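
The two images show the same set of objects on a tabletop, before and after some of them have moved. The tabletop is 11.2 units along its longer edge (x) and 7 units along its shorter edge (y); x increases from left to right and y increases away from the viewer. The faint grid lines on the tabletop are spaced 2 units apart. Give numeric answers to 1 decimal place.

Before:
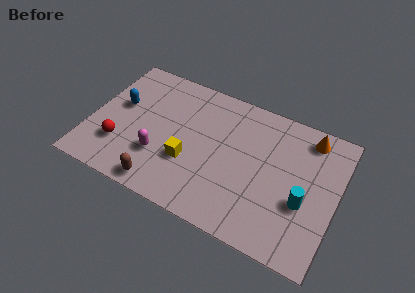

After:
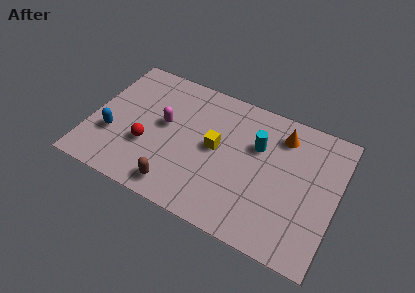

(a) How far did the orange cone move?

1.3

The orange cone moved from about (9.7, 6.0) to (8.5, 5.6), a distance of √(1.2² + 0.4²) ≈ 1.3.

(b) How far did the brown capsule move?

0.7

The brown capsule was near (3.6, 0.8) before and (4.3, 1.0) after, so it travelled √(0.7² + 0.2²) ≈ 0.7 units.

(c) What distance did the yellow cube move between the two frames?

1.6

From (4.6, 2.5) to (5.7, 3.7), the yellow cube covered √(1.1² + 1.2²) ≈ 1.6 units.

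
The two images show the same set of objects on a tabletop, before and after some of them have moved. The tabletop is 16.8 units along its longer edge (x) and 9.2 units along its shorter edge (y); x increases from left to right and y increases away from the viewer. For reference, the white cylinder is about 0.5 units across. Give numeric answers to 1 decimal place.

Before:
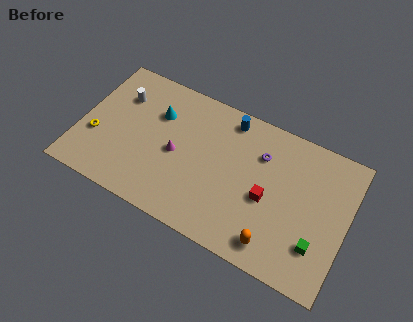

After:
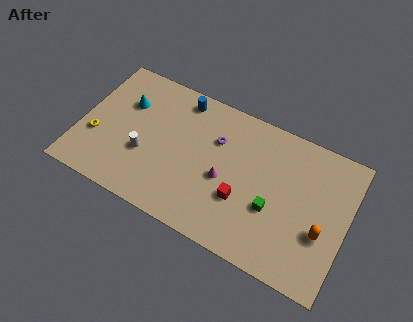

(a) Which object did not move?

the yellow torus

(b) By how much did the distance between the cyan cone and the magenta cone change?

+4.4

The distance was about 2.6 in the first image and 7.0 in the second, so they moved 4.4 units further apart.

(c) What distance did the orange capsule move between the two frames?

3.4

From (12.7, 1.4) to (15.4, 3.4), the orange capsule covered √(2.7² + 2.0²) ≈ 3.4 units.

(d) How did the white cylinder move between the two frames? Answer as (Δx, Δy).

(2.0, -3.2)

From the two frames, the white cylinder sits at roughly (2.2, 6.6) before and (4.2, 3.4) after.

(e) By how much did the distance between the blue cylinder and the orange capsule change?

+3.0

They were about 7.6 units apart before and 10.6 after — 3.0 units further apart.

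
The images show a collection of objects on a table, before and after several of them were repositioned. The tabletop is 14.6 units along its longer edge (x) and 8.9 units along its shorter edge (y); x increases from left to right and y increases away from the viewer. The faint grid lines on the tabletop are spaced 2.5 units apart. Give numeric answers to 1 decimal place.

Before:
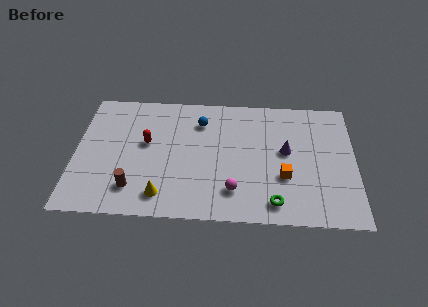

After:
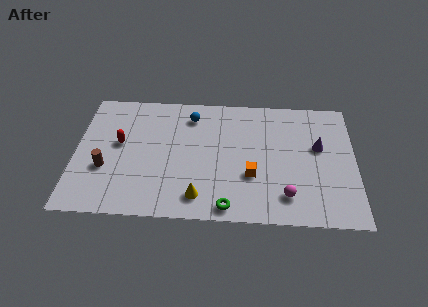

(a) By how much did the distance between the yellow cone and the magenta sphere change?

+0.8

They were about 3.7 units apart before and 4.5 after — 0.8 units further apart.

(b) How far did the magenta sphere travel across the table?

2.7

The magenta sphere moved from about (8.3, 2.0) to (11.0, 1.8), a distance of √(2.7² + 0.2²) ≈ 2.7.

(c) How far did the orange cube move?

1.7

From (10.9, 3.1) to (9.2, 3.1), the orange cube covered √(1.7² + 0.0²) ≈ 1.7 units.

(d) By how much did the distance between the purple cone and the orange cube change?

+2.3

They were about 1.8 units apart before and 4.1 after — 2.3 units further apart.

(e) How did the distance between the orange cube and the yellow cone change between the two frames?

-3.4

The distance was about 6.5 in the first image and 3.1 in the second, so they moved 3.4 units closer together.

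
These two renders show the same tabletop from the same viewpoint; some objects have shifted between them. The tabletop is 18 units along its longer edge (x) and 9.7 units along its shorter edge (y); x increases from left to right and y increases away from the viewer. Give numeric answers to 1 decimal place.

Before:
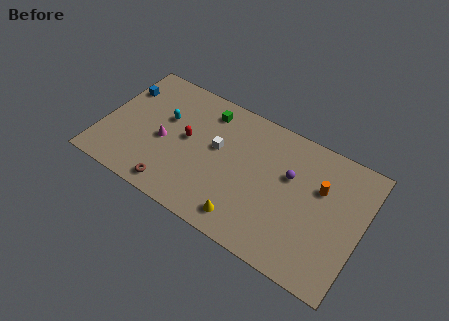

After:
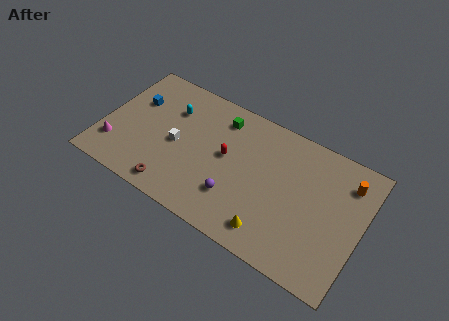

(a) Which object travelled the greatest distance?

the purple sphere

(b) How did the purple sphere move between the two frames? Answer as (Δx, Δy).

(-3.3, -3.4)

From the two frames, the purple sphere sits at roughly (12.9, 6.1) before and (9.6, 2.7) after.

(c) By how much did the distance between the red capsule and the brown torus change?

+1.1

They were about 4.0 units apart before and 5.1 after — 1.1 units further apart.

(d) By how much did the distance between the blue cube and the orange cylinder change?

+0.7

The distance was about 14.1 in the first image and 14.8 in the second, so they moved 0.7 units further apart.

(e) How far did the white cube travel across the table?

2.9

The white cube was near (7.9, 5.6) before and (5.2, 4.5) after, so it travelled √(2.7² + 1.1²) ≈ 2.9 units.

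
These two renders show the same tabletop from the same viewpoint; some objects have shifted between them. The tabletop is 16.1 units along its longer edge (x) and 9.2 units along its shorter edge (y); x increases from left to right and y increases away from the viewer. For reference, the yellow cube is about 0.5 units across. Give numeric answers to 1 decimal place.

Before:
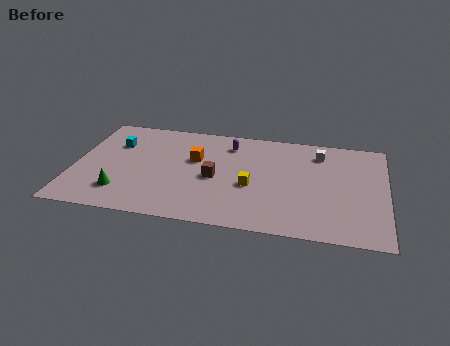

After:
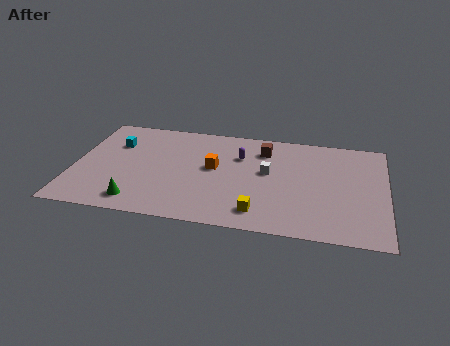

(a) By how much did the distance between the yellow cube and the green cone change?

-0.6

They were about 6.8 units apart before and 6.2 after — 0.6 units closer together.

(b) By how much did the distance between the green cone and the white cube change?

-3.8

The distance was about 11.3 in the first image and 7.5 in the second, so they moved 3.8 units closer together.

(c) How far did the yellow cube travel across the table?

2.3

The yellow cube was near (9.2, 3.8) before and (9.7, 1.6) after, so it travelled √(0.5² + 2.2²) ≈ 2.3 units.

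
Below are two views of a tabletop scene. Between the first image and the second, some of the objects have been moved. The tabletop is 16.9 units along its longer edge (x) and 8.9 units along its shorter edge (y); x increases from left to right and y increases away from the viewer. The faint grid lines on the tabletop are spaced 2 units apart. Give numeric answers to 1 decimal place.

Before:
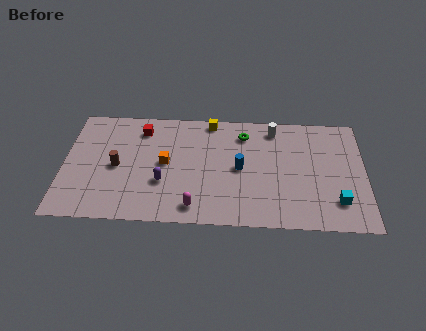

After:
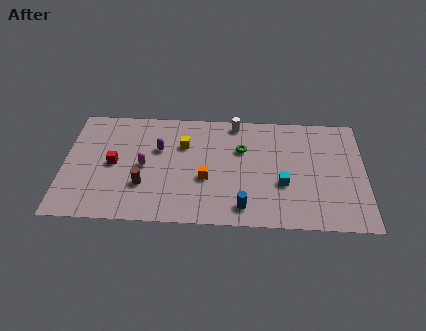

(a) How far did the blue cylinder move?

3.0

From (9.9, 4.4) to (10.1, 1.4), the blue cylinder covered √(0.2² + 3.0²) ≈ 3.0 units.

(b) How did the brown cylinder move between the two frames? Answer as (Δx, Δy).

(1.5, -1.4)

The brown cylinder started near (3.0, 4.2) and ended near (4.5, 2.8).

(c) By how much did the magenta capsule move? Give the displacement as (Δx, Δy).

(-2.9, 3.0)

From the two frames, the magenta capsule sits at roughly (7.4, 1.3) before and (4.5, 4.3) after.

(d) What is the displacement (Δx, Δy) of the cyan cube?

(-3.0, 1.2)

The cyan cube was at about (15.3, 2.1) and moved to about (12.3, 3.3).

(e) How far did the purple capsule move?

2.6

From (5.6, 3.1) to (5.3, 5.7), the purple capsule covered √(0.3² + 2.6²) ≈ 2.6 units.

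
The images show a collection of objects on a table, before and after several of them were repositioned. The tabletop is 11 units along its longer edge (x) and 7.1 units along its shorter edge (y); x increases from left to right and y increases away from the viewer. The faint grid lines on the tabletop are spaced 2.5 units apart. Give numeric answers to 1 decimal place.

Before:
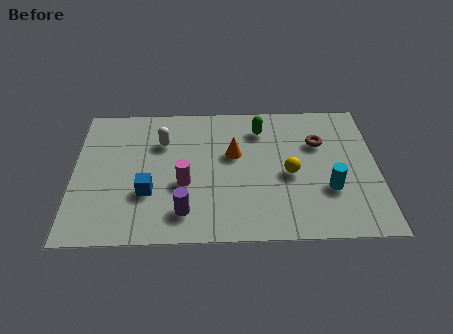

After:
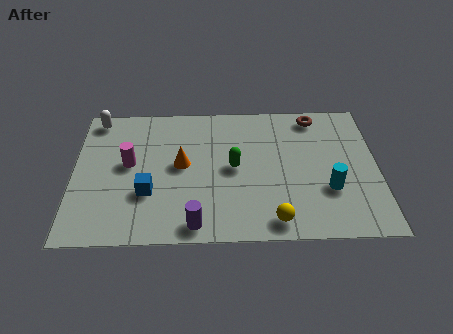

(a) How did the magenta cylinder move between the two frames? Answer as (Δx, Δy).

(-2.0, 1.1)

The magenta cylinder was at about (4.0, 2.8) and moved to about (2.0, 3.9).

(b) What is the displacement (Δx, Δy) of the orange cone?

(-1.9, -0.5)

The orange cone started near (5.8, 4.3) and ended near (3.9, 3.8).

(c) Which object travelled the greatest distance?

the white capsule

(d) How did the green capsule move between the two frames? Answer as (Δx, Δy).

(-1.0, -2.0)

The green capsule was at about (6.8, 5.6) and moved to about (5.8, 3.6).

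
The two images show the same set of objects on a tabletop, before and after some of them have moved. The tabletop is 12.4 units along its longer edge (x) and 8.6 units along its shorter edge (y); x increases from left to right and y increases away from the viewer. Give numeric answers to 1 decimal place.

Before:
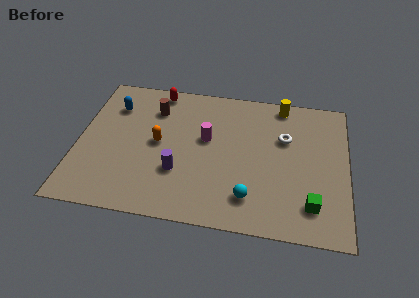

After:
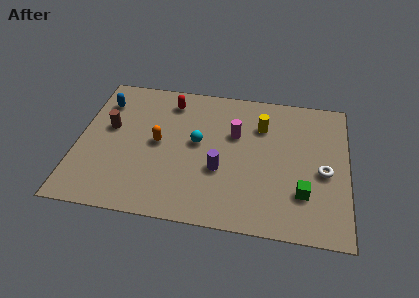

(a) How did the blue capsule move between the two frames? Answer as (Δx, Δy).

(-0.5, 0.2)

From the two frames, the blue capsule sits at roughly (1.5, 6.4) before and (1.0, 6.6) after.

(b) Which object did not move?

the orange capsule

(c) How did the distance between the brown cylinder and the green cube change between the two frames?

+0.6

The distance was about 8.8 in the first image and 9.4 in the second, so they moved 0.6 units further apart.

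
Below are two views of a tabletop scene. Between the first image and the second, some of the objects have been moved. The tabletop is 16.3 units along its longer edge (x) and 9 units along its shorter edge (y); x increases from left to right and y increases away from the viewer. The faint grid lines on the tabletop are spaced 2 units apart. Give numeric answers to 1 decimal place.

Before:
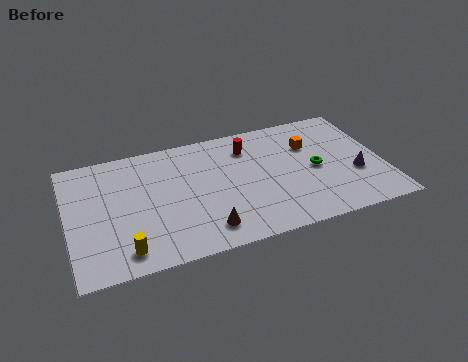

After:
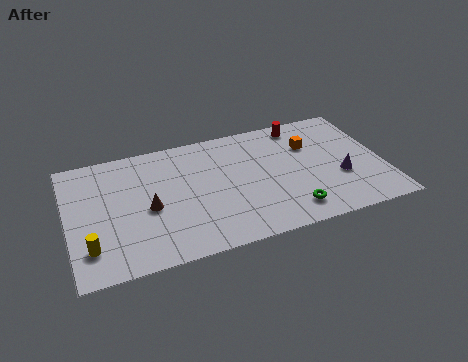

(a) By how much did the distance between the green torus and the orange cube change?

+2.9

The distance was about 1.9 in the first image and 4.8 in the second, so they moved 2.9 units further apart.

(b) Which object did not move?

the orange cube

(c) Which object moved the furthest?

the brown cone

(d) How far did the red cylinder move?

3.0

The red cylinder moved from about (9.5, 7.0) to (12.4, 7.9), a distance of √(2.9² + 0.9²) ≈ 3.0.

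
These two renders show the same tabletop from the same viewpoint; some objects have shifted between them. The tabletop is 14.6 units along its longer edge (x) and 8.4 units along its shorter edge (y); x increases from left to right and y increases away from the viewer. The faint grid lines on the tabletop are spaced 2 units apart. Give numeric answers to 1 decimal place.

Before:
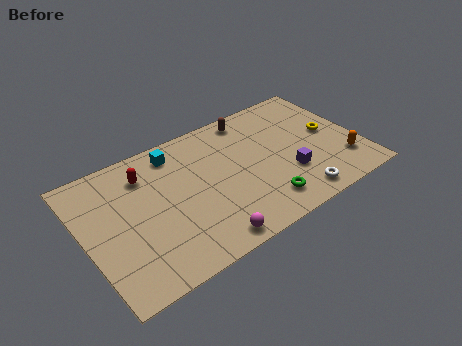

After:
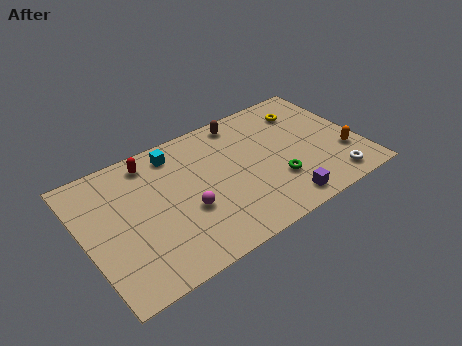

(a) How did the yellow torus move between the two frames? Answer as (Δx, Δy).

(-1.0, 2.1)

The yellow torus was at about (13.2, 4.4) and moved to about (12.2, 6.5).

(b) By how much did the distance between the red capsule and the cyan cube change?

-0.5

Before: roughly 1.8 units apart; after: 1.3. That's 0.5 units closer together.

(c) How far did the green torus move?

1.3

From (9.0, 1.6) to (9.9, 2.6), the green torus covered √(0.9² + 1.0²) ≈ 1.3 units.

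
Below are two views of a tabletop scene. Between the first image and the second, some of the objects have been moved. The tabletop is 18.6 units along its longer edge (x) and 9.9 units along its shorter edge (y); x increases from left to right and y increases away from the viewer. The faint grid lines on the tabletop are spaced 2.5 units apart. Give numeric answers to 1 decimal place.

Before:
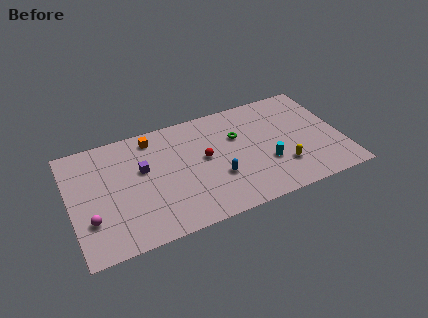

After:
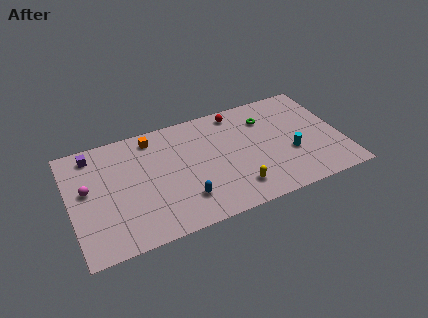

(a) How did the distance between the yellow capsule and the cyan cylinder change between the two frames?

+3.1

They were about 1.2 units apart before and 4.3 after — 3.1 units further apart.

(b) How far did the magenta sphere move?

2.6

The magenta sphere moved from about (1.2, 3.0) to (1.2, 5.6), a distance of √(0.0² + 2.6²) ≈ 2.6.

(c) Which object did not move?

the orange cube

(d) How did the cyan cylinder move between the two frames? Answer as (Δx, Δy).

(1.7, 0.3)

The cyan cylinder was at about (13.3, 3.4) and moved to about (15.0, 3.7).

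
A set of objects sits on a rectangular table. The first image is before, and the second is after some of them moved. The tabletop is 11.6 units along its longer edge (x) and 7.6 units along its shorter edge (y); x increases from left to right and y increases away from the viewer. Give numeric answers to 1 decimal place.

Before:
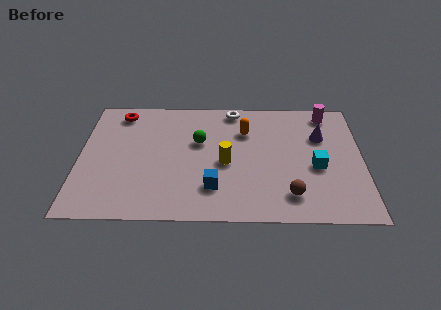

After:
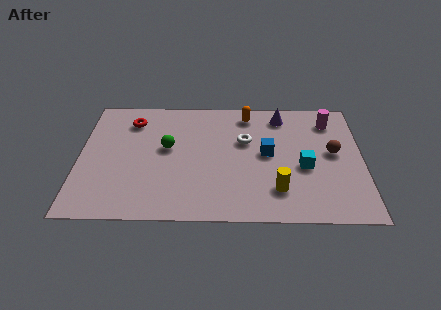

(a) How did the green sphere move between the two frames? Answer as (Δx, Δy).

(-1.3, -0.4)

The green sphere started near (4.9, 4.7) and ended near (3.6, 4.3).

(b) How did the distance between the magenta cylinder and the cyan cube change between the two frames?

-0.3

They were about 3.4 units apart before and 3.1 after — 0.3 units closer together.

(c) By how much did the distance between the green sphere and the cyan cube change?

+0.7

Before: roughly 5.0 units apart; after: 5.7. That's 0.7 units further apart.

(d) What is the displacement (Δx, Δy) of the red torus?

(0.5, -0.5)

The red torus was at about (1.6, 6.5) and moved to about (2.1, 6.0).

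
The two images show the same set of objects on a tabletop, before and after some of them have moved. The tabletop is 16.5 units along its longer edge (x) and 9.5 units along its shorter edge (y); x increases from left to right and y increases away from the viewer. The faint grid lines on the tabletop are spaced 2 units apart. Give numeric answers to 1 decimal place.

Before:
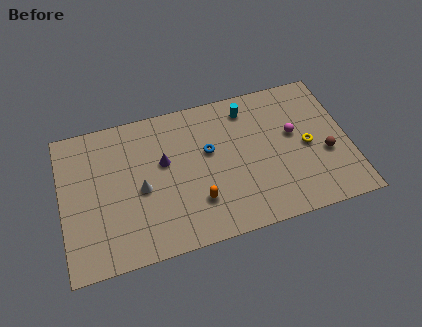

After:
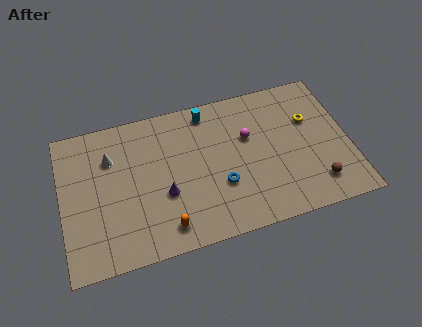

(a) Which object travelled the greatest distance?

the white cone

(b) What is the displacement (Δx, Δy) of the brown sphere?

(-0.7, -1.8)

The brown sphere started near (15.1, 3.7) and ended near (14.4, 1.9).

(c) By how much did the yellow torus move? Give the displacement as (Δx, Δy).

(0.3, 1.7)

The yellow torus was at about (14.1, 4.5) and moved to about (14.4, 6.2).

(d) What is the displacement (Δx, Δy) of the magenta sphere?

(-2.6, 0.5)

The magenta sphere was at about (13.4, 5.5) and moved to about (10.8, 6.0).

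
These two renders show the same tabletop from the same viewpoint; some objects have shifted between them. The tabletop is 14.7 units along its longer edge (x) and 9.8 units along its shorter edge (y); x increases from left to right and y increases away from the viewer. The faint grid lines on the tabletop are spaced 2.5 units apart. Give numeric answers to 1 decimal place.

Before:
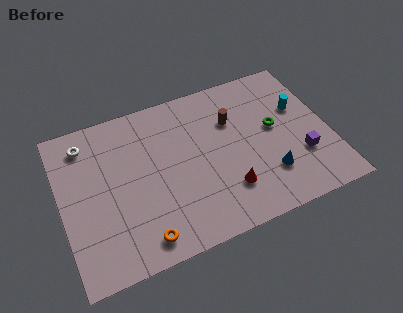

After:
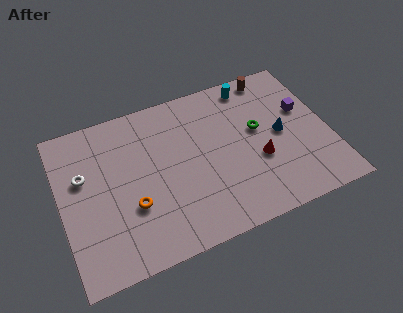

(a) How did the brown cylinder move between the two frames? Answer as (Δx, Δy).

(2.5, 2.1)

The brown cylinder was at about (9.6, 6.7) and moved to about (12.1, 8.8).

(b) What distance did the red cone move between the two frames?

2.2

The red cone was near (8.8, 2.5) before and (10.7, 3.7) after, so it travelled √(1.9² + 1.2²) ≈ 2.2 units.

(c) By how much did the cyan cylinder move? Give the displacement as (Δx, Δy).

(-2.4, 2.4)

The cyan cylinder started near (13.3, 6.2) and ended near (10.9, 8.6).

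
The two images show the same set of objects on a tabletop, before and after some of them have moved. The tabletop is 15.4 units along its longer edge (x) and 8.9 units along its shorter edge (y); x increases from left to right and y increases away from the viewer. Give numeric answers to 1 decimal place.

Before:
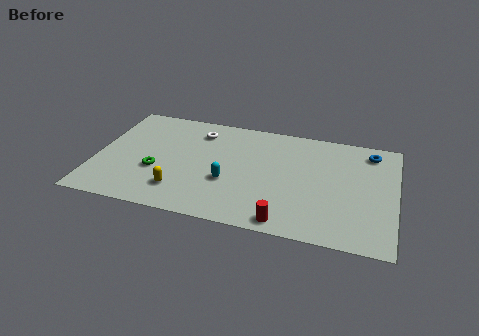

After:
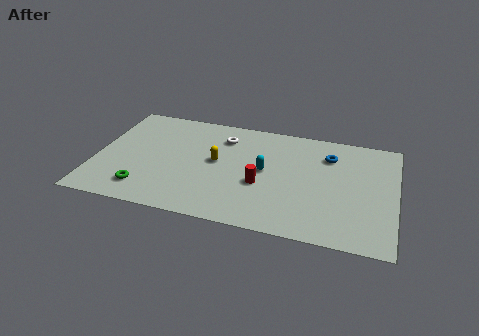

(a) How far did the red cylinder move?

3.0

The red cylinder moved from about (10.0, 0.9) to (8.6, 3.5), a distance of √(1.4² + 2.6²) ≈ 3.0.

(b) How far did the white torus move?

1.3

From (5.1, 7.1) to (6.4, 6.9), the white torus covered √(1.3² + 0.2²) ≈ 1.3 units.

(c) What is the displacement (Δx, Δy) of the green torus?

(-0.5, -1.6)

The green torus was at about (3.2, 3.3) and moved to about (2.7, 1.7).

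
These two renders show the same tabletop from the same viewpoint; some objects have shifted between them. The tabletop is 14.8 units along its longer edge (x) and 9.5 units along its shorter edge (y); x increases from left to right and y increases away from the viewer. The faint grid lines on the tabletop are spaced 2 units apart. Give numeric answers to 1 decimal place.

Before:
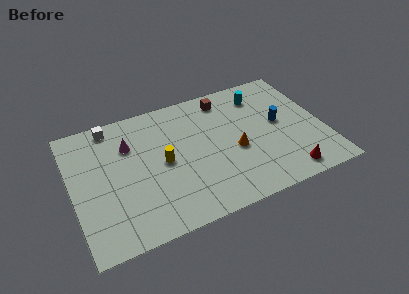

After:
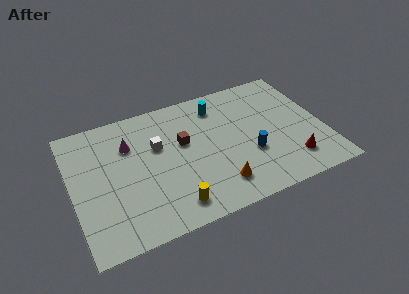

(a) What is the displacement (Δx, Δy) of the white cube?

(2.5, -2.5)

The white cube was at about (2.6, 8.5) and moved to about (5.1, 6.0).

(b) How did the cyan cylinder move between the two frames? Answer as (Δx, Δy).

(-2.6, 0.1)

The cyan cylinder started near (11.5, 7.6) and ended near (8.9, 7.7).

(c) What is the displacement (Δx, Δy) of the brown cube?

(-2.8, -2.4)

The brown cube was at about (9.4, 8.1) and moved to about (6.6, 5.7).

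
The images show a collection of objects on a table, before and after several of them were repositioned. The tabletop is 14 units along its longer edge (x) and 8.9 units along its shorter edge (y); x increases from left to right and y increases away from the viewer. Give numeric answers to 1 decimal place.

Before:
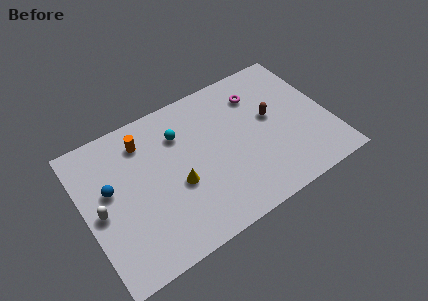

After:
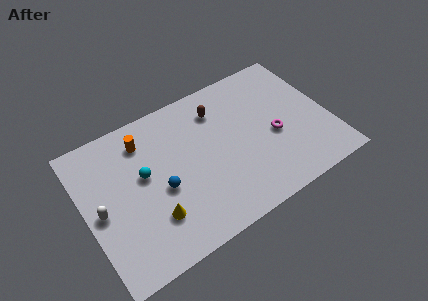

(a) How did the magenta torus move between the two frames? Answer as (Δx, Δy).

(0.5, -3.0)

The magenta torus started near (10.3, 6.8) and ended near (10.8, 3.8).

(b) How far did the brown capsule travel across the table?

3.4

The brown capsule was near (10.8, 5.0) before and (8.0, 6.9) after, so it travelled √(2.8² + 1.9²) ≈ 3.4 units.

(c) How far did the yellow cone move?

2.0

The yellow cone was near (5.1, 3.6) before and (3.5, 2.4) after, so it travelled √(1.6² + 1.2²) ≈ 2.0 units.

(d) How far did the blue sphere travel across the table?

3.0

From (1.5, 5.2) to (4.2, 3.8), the blue sphere covered √(2.7² + 1.4²) ≈ 3.0 units.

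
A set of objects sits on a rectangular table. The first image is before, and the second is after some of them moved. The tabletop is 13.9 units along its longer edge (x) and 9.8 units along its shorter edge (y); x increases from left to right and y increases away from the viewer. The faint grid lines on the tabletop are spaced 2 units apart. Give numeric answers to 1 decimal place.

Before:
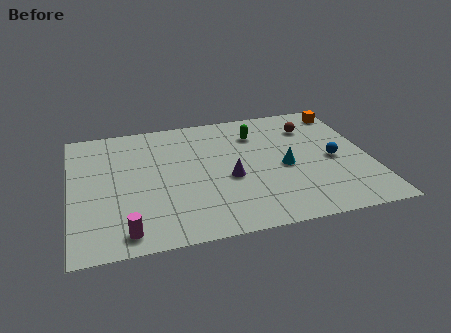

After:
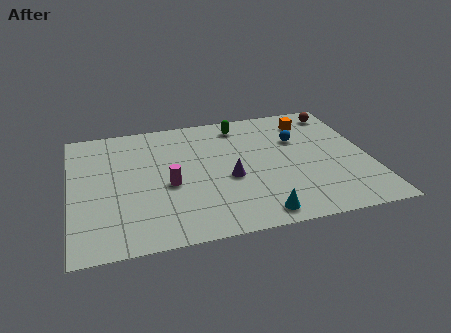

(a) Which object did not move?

the purple cone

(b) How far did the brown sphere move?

1.7

The brown sphere moved from about (11.4, 7.4) to (12.8, 8.4), a distance of √(1.4² + 1.0²) ≈ 1.7.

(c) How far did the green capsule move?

1.1

The green capsule was near (8.8, 7.4) before and (8.1, 8.3) after, so it travelled √(0.7² + 0.9²) ≈ 1.1 units.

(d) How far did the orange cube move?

1.8

The orange cube moved from about (13.1, 8.4) to (11.4, 7.9), a distance of √(1.7² + 0.5²) ≈ 1.8.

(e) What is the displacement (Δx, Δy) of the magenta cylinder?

(2.1, 3.0)

From the two frames, the magenta cylinder sits at roughly (2.4, 1.2) before and (4.5, 4.2) after.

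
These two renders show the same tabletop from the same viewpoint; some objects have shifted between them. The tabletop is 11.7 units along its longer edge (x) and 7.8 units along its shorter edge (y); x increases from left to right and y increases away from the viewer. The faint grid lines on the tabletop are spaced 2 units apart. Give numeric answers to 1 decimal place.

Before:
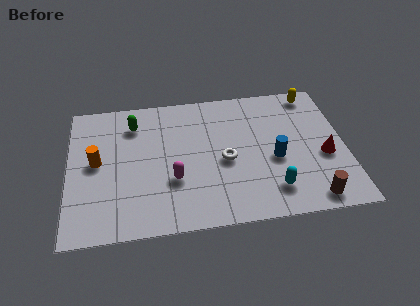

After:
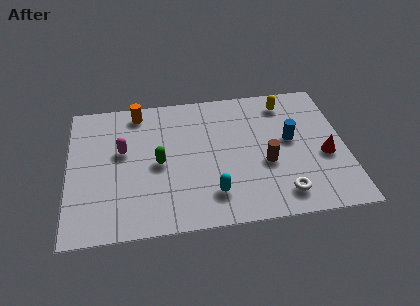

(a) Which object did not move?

the red cone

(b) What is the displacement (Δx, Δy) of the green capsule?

(1.0, -2.4)

The green capsule started near (2.8, 6.1) and ended near (3.8, 3.7).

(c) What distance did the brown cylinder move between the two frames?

2.8

The brown cylinder moved from about (10.1, 0.9) to (8.3, 3.1), a distance of √(1.8² + 2.2²) ≈ 2.8.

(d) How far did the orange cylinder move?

3.2

From (1.2, 4.1) to (3.0, 6.8), the orange cylinder covered √(1.8² + 2.7²) ≈ 3.2 units.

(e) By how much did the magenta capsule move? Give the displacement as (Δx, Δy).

(-2.1, 1.9)

The magenta capsule started near (4.4, 2.7) and ended near (2.3, 4.6).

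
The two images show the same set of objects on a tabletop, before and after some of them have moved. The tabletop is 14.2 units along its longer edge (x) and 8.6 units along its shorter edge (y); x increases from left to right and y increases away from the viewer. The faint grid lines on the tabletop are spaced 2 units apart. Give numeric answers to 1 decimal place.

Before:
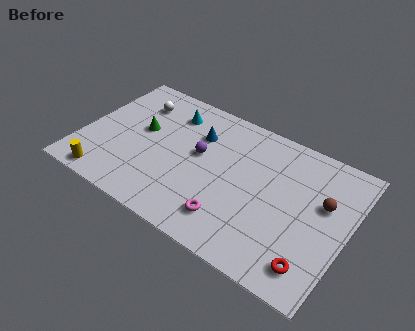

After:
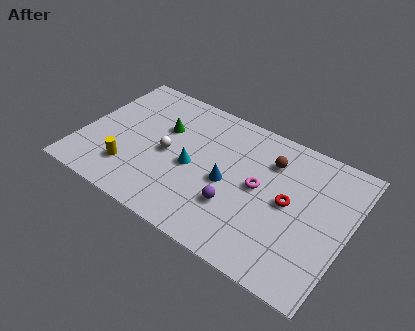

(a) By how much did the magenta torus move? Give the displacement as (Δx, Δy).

(1.1, 2.7)

From the two frames, the magenta torus sits at roughly (8.4, 1.8) before and (9.5, 4.5) after.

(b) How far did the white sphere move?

3.3

From (2.4, 6.6) to (4.6, 4.1), the white sphere covered √(2.2² + 2.5²) ≈ 3.3 units.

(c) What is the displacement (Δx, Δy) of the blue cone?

(2.0, -2.2)

The blue cone was at about (5.9, 6.1) and moved to about (7.9, 3.9).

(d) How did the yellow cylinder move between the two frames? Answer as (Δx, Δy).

(1.1, 1.2)

The yellow cylinder started near (1.8, 0.9) and ended near (2.9, 2.1).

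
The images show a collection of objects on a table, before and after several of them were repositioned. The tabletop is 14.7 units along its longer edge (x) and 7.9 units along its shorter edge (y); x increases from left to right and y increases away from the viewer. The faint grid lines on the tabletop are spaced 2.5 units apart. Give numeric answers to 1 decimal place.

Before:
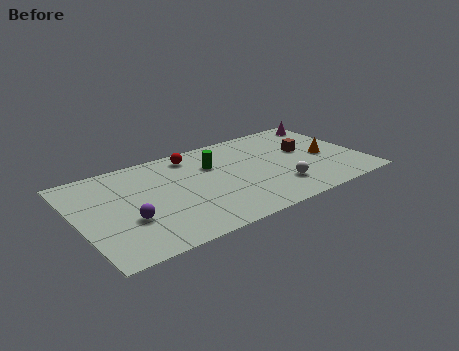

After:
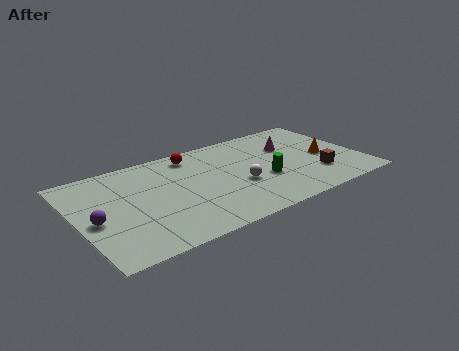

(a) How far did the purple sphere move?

1.7

From (2.4, 2.8) to (0.8, 3.5), the purple sphere covered √(1.6² + 0.7²) ≈ 1.7 units.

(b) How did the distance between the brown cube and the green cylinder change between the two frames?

-2.1

They were about 4.9 units apart before and 2.8 after — 2.1 units closer together.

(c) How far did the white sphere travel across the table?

2.2

The white sphere moved from about (10.1, 2.0) to (8.2, 3.1), a distance of √(1.9² + 1.1²) ≈ 2.2.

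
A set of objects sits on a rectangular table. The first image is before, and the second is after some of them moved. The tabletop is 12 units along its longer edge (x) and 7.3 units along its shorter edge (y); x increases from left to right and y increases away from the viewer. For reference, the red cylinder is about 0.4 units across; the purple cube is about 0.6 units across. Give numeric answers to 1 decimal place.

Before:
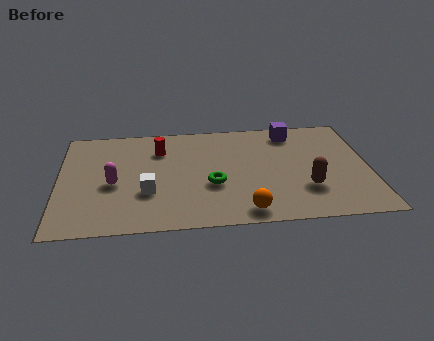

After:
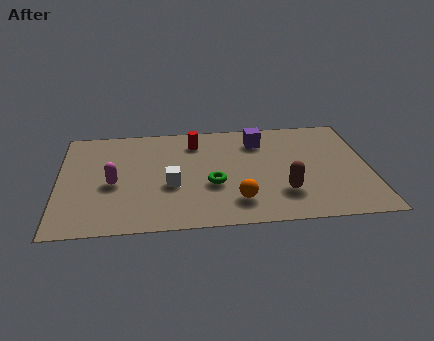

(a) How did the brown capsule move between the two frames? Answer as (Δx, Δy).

(-0.9, -0.2)

The brown capsule started near (9.5, 2.2) and ended near (8.6, 2.0).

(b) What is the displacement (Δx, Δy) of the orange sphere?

(-0.3, 0.7)

The orange sphere was at about (7.1, 0.9) and moved to about (6.8, 1.6).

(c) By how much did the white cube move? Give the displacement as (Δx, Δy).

(0.9, 0.4)

The white cube started near (3.4, 2.5) and ended near (4.3, 2.9).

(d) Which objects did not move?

the green torus and the magenta capsule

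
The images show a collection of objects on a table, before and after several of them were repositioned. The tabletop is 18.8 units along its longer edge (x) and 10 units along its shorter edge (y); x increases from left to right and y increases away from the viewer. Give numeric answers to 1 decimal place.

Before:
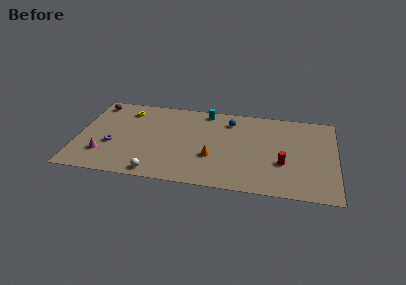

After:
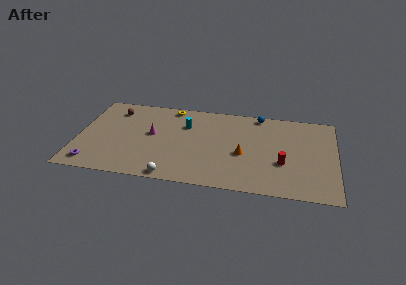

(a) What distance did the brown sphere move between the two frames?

1.5

From (1.1, 8.6) to (2.5, 8.0), the brown sphere covered √(1.4² + 0.6²) ≈ 1.5 units.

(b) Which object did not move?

the red cylinder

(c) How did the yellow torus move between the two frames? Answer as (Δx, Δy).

(3.2, 0.9)

The yellow torus was at about (3.4, 8.1) and moved to about (6.6, 9.0).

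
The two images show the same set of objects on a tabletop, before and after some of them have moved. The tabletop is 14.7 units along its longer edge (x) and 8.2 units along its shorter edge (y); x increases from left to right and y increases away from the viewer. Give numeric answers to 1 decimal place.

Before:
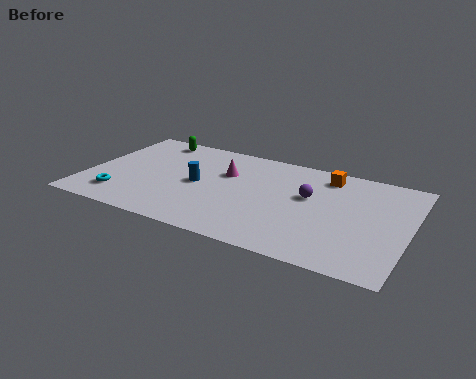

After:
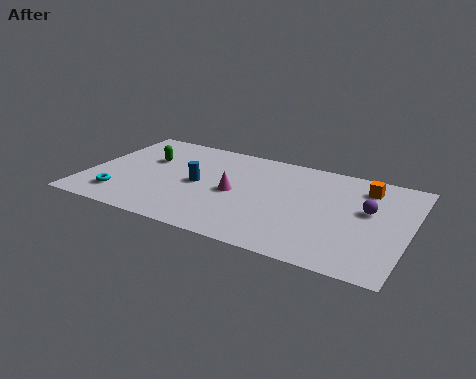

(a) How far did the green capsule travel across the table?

1.9

From (2.5, 7.2) to (2.5, 5.3), the green capsule covered √(0.0² + 1.9²) ≈ 1.9 units.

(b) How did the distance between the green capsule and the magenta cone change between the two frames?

+0.4

They were about 4.1 units apart before and 4.5 after — 0.4 units further apart.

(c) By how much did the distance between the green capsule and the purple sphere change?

+2.4

The distance was about 7.9 in the first image and 10.3 in the second, so they moved 2.4 units further apart.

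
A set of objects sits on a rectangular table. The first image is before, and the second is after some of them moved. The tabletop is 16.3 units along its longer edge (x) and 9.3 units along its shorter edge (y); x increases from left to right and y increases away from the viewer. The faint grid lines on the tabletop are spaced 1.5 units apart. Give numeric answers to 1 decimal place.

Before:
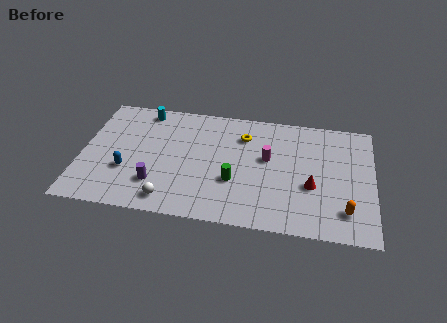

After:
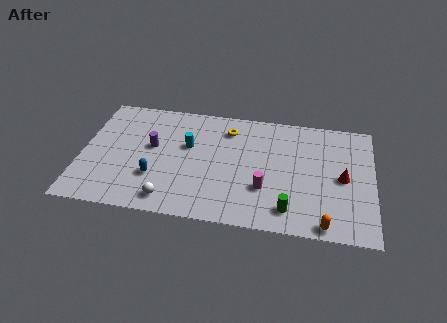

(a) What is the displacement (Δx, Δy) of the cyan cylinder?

(2.6, -2.5)

The cyan cylinder started near (3.3, 8.2) and ended near (5.9, 5.7).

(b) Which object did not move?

the white sphere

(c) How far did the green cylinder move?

3.5

The green cylinder moved from about (8.6, 3.3) to (11.7, 1.6), a distance of √(3.1² + 1.7²) ≈ 3.5.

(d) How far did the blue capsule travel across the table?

1.6

The blue capsule moved from about (2.6, 3.2) to (4.2, 2.9), a distance of √(1.6² + 0.3²) ≈ 1.6.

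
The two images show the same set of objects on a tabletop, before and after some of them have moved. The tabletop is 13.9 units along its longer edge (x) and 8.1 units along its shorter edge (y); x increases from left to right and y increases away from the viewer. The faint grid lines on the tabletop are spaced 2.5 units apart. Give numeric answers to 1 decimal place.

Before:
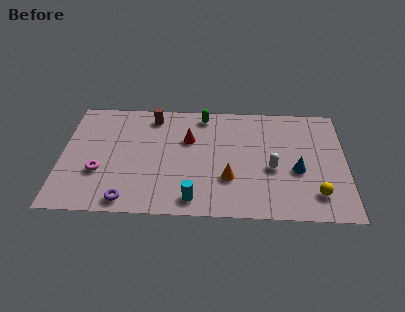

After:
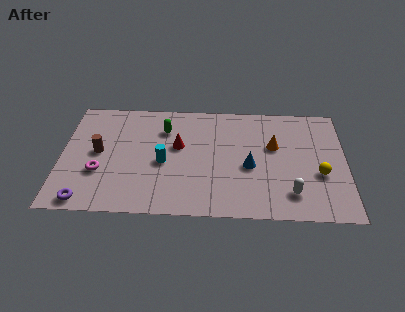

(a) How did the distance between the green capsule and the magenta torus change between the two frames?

-2.1

The distance was about 6.6 in the first image and 4.5 in the second, so they moved 2.1 units closer together.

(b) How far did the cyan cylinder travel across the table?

2.9

The cyan cylinder moved from about (6.5, 1.1) to (5.0, 3.6), a distance of √(1.5² + 2.5²) ≈ 2.9.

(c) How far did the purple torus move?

2.0

The purple torus moved from about (3.3, 0.9) to (1.3, 0.8), a distance of √(2.0² + 0.1²) ≈ 2.0.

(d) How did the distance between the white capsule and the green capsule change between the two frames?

+2.5

Before: roughly 5.0 units apart; after: 7.5. That's 2.5 units further apart.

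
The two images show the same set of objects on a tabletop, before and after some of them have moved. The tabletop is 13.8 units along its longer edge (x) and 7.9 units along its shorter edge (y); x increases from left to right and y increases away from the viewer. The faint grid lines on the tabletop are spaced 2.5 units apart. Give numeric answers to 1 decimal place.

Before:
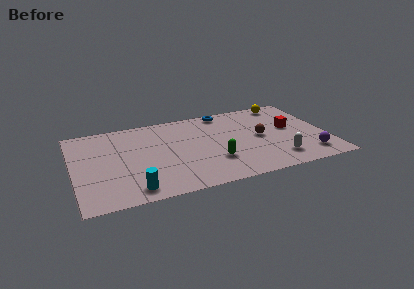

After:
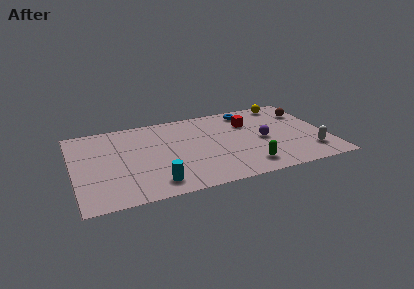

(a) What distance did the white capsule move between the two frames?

1.8

The white capsule was near (10.9, 1.6) before and (12.7, 1.8) after, so it travelled √(1.8² + 0.2²) ≈ 1.8 units.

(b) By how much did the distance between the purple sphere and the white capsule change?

+1.4

The distance was about 1.7 in the first image and 3.1 in the second, so they moved 1.4 units further apart.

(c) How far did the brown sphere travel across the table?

3.2

The brown sphere was near (10.2, 4.0) before and (12.9, 5.8) after, so it travelled √(2.7² + 1.8²) ≈ 3.2 units.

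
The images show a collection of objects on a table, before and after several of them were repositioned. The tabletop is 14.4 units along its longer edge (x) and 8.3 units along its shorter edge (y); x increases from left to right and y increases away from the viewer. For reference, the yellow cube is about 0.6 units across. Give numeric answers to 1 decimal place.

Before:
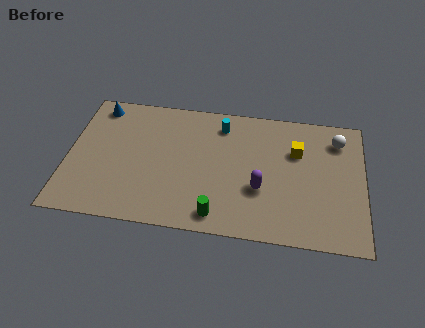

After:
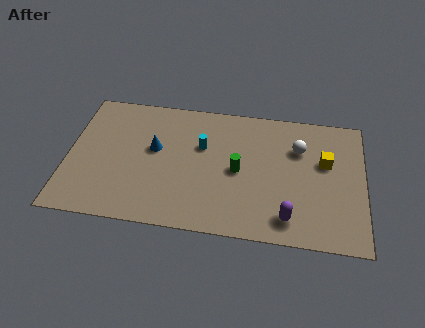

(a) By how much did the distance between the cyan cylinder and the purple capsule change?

+1.5

The distance was about 4.3 in the first image and 5.8 in the second, so they moved 1.5 units further apart.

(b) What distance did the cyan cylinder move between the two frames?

1.7

The cyan cylinder was near (7.4, 6.8) before and (6.5, 5.3) after, so it travelled √(0.9² + 1.5²) ≈ 1.7 units.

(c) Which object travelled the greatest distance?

the blue cone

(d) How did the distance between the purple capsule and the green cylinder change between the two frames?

+0.8

They were about 2.8 units apart before and 3.6 after — 0.8 units further apart.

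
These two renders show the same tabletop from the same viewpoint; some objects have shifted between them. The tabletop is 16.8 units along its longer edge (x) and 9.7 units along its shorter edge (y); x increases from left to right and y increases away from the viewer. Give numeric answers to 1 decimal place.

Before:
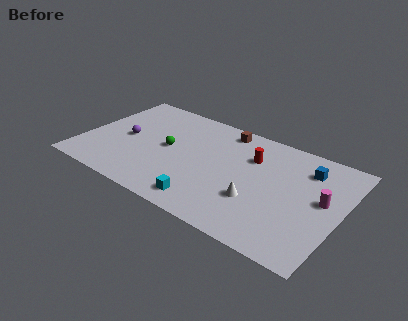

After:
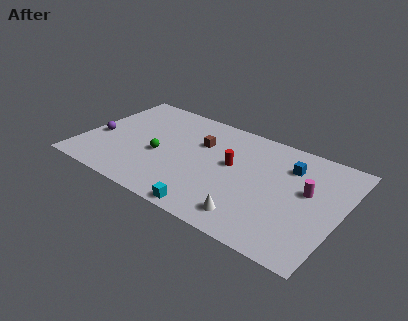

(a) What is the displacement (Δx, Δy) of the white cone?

(-0.1, -1.6)

The white cone started near (11.7, 3.2) and ended near (11.6, 1.6).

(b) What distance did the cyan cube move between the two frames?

0.7

The cyan cube was near (8.7, 1.4) before and (9.1, 0.8) after, so it travelled √(0.4² + 0.6²) ≈ 0.7 units.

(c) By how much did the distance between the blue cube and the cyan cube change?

-0.7

Before: roughly 8.3 units apart; after: 7.6. That's 0.7 units closer together.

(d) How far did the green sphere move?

1.0

The green sphere moved from about (5.5, 5.0) to (5.1, 4.1), a distance of √(0.4² + 0.9²) ≈ 1.0.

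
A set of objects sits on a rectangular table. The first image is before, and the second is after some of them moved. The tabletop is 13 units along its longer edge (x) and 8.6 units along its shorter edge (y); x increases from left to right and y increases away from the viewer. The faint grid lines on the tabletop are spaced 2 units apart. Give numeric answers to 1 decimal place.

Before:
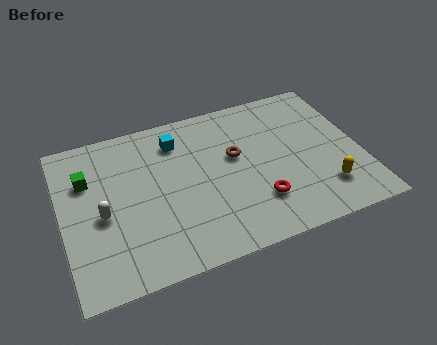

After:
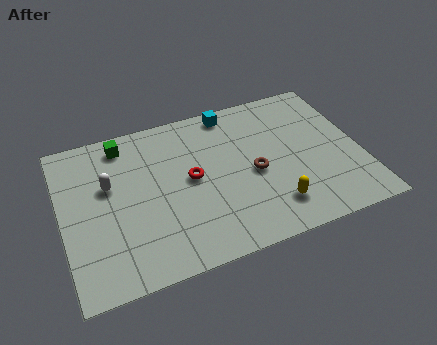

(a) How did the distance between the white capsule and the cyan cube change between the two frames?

+1.5

The distance was about 4.6 in the first image and 6.1 in the second, so they moved 1.5 units further apart.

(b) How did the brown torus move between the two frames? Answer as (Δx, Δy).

(0.7, -1.2)

The brown torus was at about (7.6, 5.1) and moved to about (8.3, 3.9).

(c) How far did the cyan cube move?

2.7

From (5.2, 6.8) to (7.7, 7.7), the cyan cube covered √(2.5² + 0.9²) ≈ 2.7 units.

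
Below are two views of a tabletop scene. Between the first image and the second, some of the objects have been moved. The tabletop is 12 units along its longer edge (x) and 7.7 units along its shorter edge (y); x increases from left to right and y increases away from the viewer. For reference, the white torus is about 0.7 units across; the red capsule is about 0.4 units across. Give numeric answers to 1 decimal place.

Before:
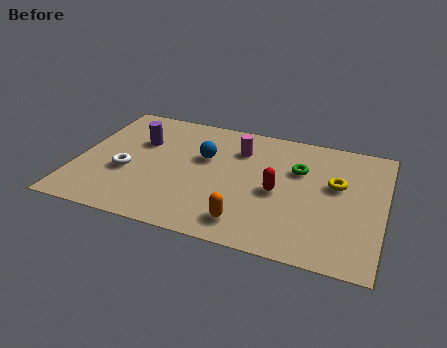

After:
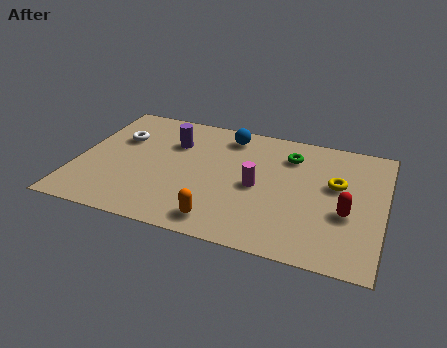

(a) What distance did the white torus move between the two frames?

2.2

From (2.0, 3.0) to (1.5, 5.1), the white torus covered √(0.5² + 2.1²) ≈ 2.2 units.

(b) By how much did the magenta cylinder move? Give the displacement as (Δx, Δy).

(0.9, -2.1)

From the two frames, the magenta cylinder sits at roughly (6.2, 5.7) before and (7.1, 3.6) after.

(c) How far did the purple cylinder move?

1.3

The purple cylinder moved from about (2.3, 5.1) to (3.6, 5.4), a distance of √(1.3² + 0.3²) ≈ 1.3.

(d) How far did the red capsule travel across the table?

2.7

The red capsule moved from about (7.9, 3.5) to (10.6, 3.0), a distance of √(2.7² + 0.5²) ≈ 2.7.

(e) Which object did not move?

the yellow torus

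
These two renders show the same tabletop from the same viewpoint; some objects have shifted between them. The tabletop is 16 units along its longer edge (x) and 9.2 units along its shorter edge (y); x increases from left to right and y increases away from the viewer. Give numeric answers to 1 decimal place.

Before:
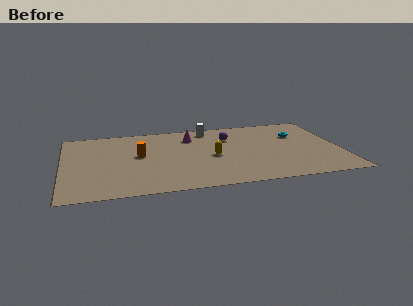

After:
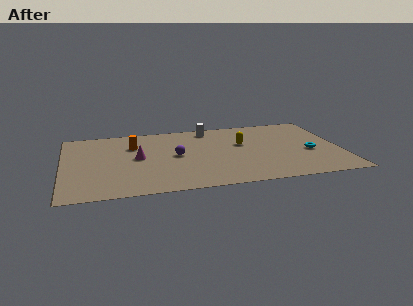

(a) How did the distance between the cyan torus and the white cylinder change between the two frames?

+1.6

The distance was about 5.4 in the first image and 7.0 in the second, so they moved 1.6 units further apart.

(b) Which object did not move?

the white cylinder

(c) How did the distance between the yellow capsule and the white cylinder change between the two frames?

-0.8

The distance was about 3.8 in the first image and 3.0 in the second, so they moved 0.8 units closer together.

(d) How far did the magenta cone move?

3.9

The magenta cone moved from about (7.5, 7.1) to (4.3, 4.8), a distance of √(3.2² + 2.3²) ≈ 3.9.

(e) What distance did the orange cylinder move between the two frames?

1.4

The orange cylinder moved from about (4.4, 5.1) to (4.1, 6.5), a distance of √(0.3² + 1.4²) ≈ 1.4.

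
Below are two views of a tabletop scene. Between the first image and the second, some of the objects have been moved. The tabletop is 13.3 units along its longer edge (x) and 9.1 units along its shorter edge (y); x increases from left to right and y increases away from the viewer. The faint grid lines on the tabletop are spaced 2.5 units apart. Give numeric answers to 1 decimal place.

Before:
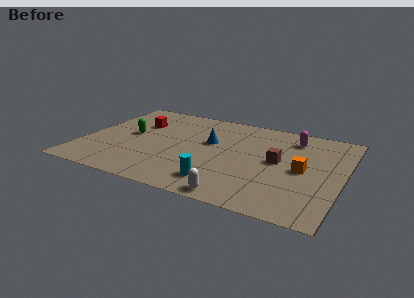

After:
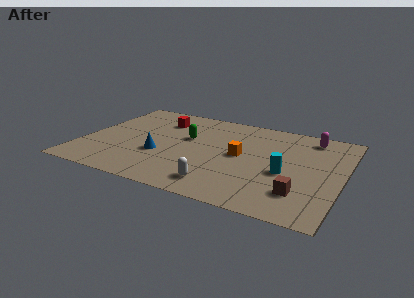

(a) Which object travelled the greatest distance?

the cyan cylinder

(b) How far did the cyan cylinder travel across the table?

3.7

From (7.4, 1.7) to (10.5, 3.8), the cyan cylinder covered √(3.1² + 2.1²) ≈ 3.7 units.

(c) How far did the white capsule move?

1.2

From (8.4, 0.8) to (7.4, 1.5), the white capsule covered √(1.0² + 0.7²) ≈ 1.2 units.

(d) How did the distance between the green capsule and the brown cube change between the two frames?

-0.7

Before: roughly 7.7 units apart; after: 7.0. That's 0.7 units closer together.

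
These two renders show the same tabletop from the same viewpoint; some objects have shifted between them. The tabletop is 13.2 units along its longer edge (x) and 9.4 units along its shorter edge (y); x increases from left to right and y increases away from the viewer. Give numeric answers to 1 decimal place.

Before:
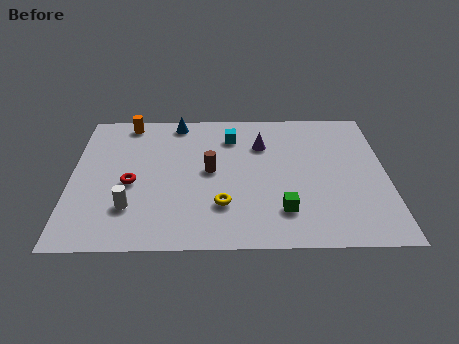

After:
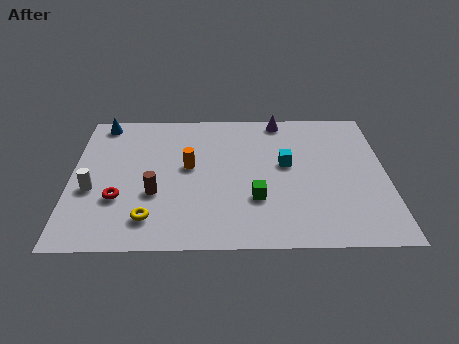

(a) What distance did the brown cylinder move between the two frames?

2.7

The brown cylinder was near (5.8, 4.9) before and (3.5, 3.4) after, so it travelled √(2.3² + 1.5²) ≈ 2.7 units.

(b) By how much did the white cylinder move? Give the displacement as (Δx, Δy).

(-1.6, 1.2)

From the two frames, the white cylinder sits at roughly (2.5, 2.5) before and (0.9, 3.7) after.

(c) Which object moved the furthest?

the orange cylinder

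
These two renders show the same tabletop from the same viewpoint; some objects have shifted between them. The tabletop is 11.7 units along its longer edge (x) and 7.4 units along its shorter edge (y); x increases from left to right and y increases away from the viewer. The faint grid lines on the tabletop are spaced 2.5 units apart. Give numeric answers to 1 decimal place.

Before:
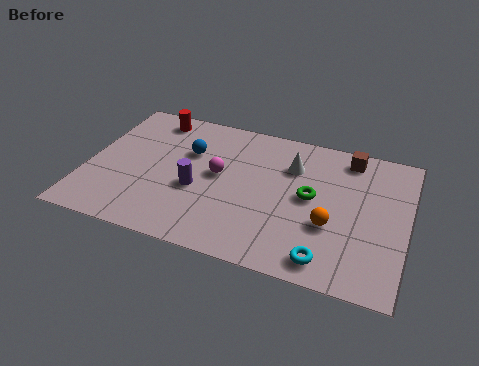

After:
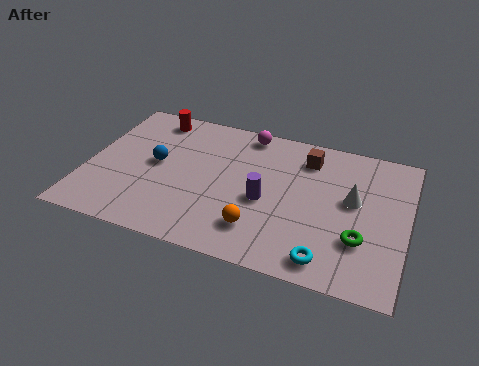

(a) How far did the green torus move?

2.5

The green torus moved from about (8.2, 3.9) to (10.1, 2.3), a distance of √(1.9² + 1.6²) ≈ 2.5.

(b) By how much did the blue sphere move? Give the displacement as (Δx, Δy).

(-1.1, -1.0)

From the two frames, the blue sphere sits at roughly (3.6, 4.9) before and (2.5, 3.9) after.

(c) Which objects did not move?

the red cylinder and the cyan torus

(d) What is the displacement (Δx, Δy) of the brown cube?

(-1.5, -0.5)

The brown cube started near (9.4, 6.4) and ended near (7.9, 5.9).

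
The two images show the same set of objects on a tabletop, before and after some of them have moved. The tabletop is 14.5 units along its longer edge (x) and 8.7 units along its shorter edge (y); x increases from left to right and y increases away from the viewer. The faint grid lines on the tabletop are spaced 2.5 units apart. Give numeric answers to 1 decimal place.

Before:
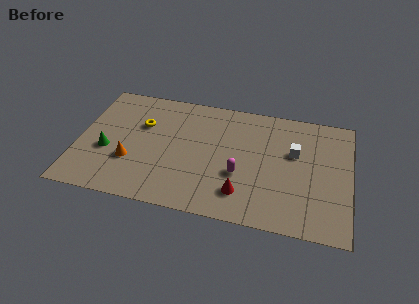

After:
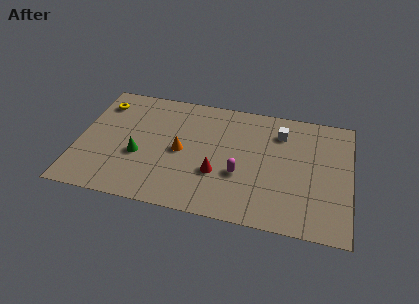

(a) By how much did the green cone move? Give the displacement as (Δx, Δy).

(1.7, 0.0)

The green cone was at about (1.6, 3.4) and moved to about (3.3, 3.4).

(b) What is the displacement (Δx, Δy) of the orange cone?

(2.6, 1.3)

The orange cone started near (2.9, 2.9) and ended near (5.5, 4.2).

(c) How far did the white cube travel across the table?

1.5

The white cube was near (11.5, 5.4) before and (10.7, 6.7) after, so it travelled √(0.8² + 1.3²) ≈ 1.5 units.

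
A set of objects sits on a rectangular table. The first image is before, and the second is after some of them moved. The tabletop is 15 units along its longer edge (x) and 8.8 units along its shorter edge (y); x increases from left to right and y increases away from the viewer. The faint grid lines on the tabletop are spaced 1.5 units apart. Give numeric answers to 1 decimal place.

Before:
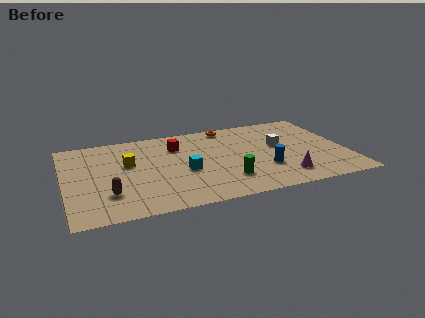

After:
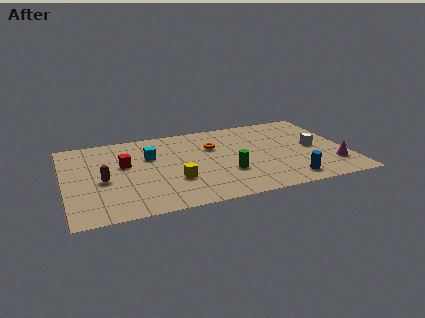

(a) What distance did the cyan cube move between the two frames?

2.7

The cyan cube was near (6.3, 3.7) before and (4.6, 5.8) after, so it travelled √(1.7² + 2.1²) ≈ 2.7 units.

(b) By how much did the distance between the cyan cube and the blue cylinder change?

+4.0

They were about 4.3 units apart before and 8.3 after — 4.0 units further apart.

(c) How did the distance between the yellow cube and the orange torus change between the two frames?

-2.4

Before: roughly 6.2 units apart; after: 3.8. That's 2.4 units closer together.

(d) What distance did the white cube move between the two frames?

1.9

The white cube was near (11.5, 5.0) before and (13.3, 4.3) after, so it travelled √(1.8² + 0.7²) ≈ 1.9 units.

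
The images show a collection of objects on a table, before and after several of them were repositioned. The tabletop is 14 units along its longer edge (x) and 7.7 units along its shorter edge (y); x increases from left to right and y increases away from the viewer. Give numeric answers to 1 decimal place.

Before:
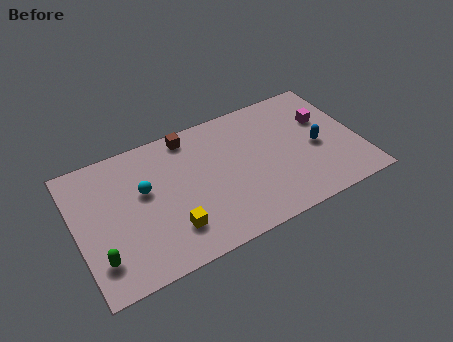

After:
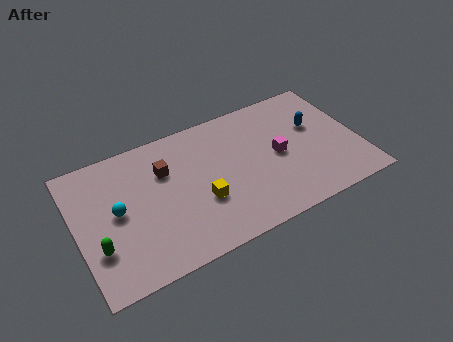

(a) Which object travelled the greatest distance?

the magenta cube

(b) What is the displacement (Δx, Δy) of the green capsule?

(0.0, 0.6)

The green capsule started near (0.9, 1.8) and ended near (0.9, 2.4).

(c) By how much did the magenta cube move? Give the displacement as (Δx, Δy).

(-2.5, -1.2)

The magenta cube was at about (12.5, 5.0) and moved to about (10.0, 3.8).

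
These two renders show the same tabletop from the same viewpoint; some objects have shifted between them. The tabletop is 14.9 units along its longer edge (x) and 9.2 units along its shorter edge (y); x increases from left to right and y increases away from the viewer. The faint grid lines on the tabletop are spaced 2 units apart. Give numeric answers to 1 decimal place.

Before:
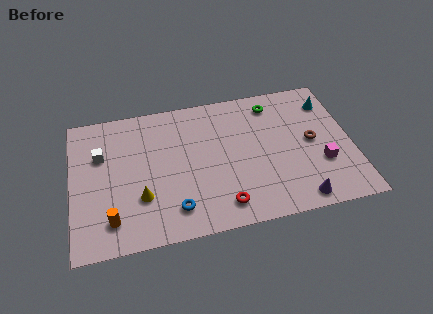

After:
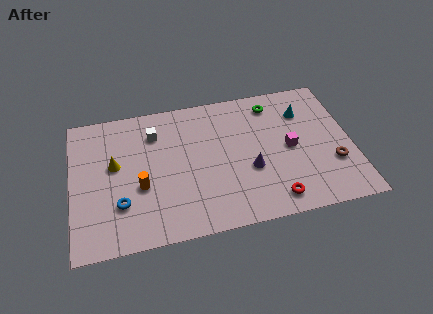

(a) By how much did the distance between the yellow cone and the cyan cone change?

-0.9

The distance was about 11.2 in the first image and 10.3 in the second, so they moved 0.9 units closer together.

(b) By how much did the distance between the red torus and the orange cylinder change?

+1.5

They were about 5.8 units apart before and 7.3 after — 1.5 units further apart.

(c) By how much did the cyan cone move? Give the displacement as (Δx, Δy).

(-1.4, -0.4)

From the two frames, the cyan cone sits at roughly (13.9, 7.2) before and (12.5, 6.8) after.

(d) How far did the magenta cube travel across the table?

2.1

The magenta cube moved from about (13.2, 3.1) to (11.6, 4.5), a distance of √(1.6² + 1.4²) ≈ 2.1.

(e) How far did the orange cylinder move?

2.4

From (2.0, 1.8) to (3.6, 3.6), the orange cylinder covered √(1.6² + 1.8²) ≈ 2.4 units.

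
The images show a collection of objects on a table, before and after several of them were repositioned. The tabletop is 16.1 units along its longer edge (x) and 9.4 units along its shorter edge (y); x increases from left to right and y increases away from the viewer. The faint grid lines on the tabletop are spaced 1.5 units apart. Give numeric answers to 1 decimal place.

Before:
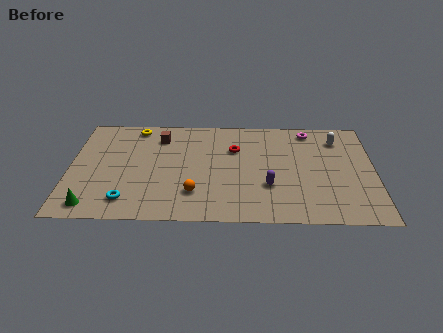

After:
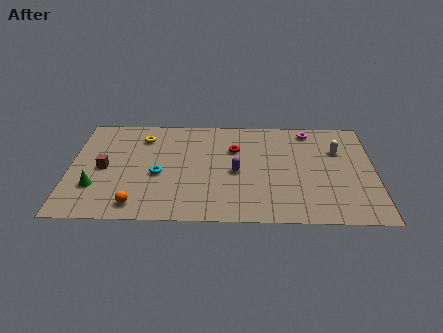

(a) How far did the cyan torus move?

2.8

The cyan torus was near (3.1, 1.7) before and (4.7, 4.0) after, so it travelled √(1.6² + 2.3²) ≈ 2.8 units.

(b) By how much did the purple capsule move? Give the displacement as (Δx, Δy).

(-1.7, 1.2)

From the two frames, the purple capsule sits at roughly (10.5, 3.1) before and (8.8, 4.3) after.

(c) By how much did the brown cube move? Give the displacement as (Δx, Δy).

(-2.9, -2.9)

From the two frames, the brown cube sits at roughly (4.7, 7.4) before and (1.8, 4.5) after.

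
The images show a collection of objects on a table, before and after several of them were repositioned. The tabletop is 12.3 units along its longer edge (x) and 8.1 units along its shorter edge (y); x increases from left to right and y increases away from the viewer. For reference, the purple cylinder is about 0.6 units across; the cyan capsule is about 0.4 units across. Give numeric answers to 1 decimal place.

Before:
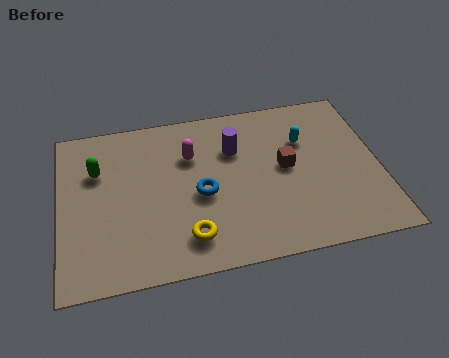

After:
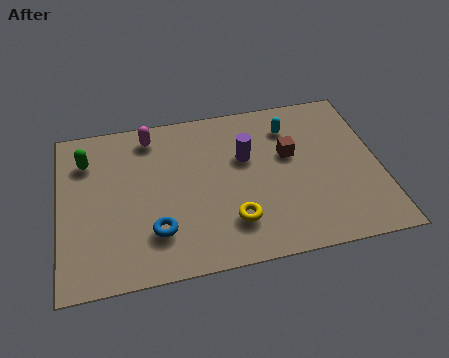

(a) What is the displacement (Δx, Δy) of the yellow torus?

(1.7, 0.4)

From the two frames, the yellow torus sits at roughly (4.8, 1.6) before and (6.5, 2.0) after.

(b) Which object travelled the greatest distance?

the blue torus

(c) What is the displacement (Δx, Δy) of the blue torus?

(-1.8, -1.5)

The blue torus started near (5.4, 3.6) and ended near (3.6, 2.1).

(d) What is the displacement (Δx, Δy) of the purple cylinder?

(0.4, -0.5)

From the two frames, the purple cylinder sits at roughly (6.8, 5.6) before and (7.2, 5.1) after.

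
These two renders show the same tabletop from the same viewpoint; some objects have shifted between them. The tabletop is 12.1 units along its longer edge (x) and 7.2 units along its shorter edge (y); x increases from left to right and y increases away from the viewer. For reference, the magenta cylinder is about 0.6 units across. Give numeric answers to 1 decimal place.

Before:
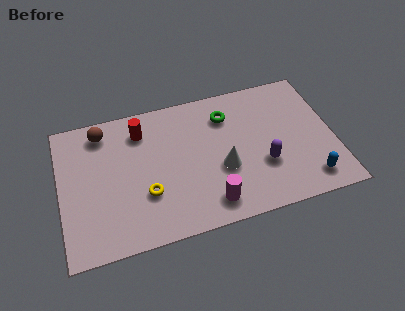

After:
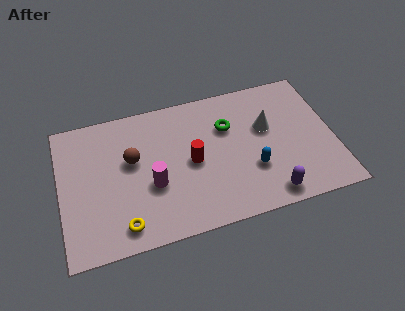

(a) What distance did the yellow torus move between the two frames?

1.7

The yellow torus moved from about (3.7, 2.4) to (2.6, 1.1), a distance of √(1.1² + 1.3²) ≈ 1.7.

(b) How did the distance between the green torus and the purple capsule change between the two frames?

+1.0

They were about 3.3 units apart before and 4.3 after — 1.0 units further apart.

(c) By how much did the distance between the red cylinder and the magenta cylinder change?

-3.3

The distance was about 5.2 in the first image and 1.9 in the second, so they moved 3.3 units closer together.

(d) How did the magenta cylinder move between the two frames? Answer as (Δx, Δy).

(-2.4, 1.6)

From the two frames, the magenta cylinder sits at roughly (6.4, 1.2) before and (4.0, 2.8) after.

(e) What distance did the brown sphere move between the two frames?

2.2

The brown sphere was near (2.0, 6.1) before and (3.2, 4.3) after, so it travelled √(1.2² + 1.8²) ≈ 2.2 units.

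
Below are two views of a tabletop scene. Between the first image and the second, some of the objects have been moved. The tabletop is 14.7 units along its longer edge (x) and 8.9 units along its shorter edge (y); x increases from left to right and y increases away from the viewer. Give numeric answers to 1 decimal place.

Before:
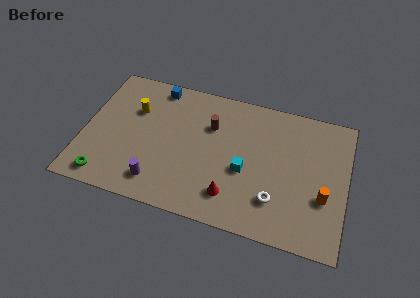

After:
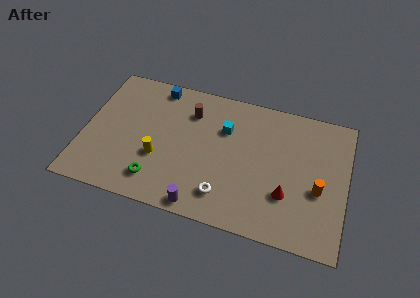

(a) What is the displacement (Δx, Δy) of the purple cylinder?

(2.5, -0.8)

The purple cylinder started near (4.4, 1.6) and ended near (6.9, 0.8).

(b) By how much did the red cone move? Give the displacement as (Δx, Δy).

(3.0, 0.9)

From the two frames, the red cone sits at roughly (8.5, 1.9) before and (11.5, 2.8) after.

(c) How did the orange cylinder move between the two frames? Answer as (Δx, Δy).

(-0.3, 0.4)

From the two frames, the orange cylinder sits at roughly (13.5, 3.2) before and (13.2, 3.6) after.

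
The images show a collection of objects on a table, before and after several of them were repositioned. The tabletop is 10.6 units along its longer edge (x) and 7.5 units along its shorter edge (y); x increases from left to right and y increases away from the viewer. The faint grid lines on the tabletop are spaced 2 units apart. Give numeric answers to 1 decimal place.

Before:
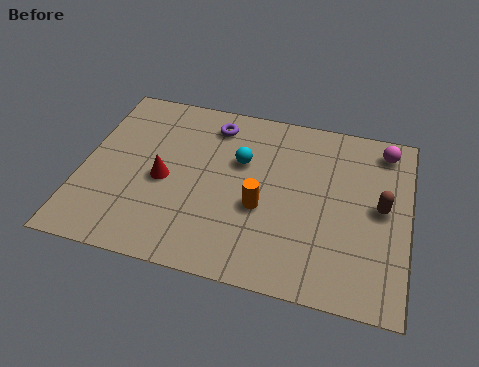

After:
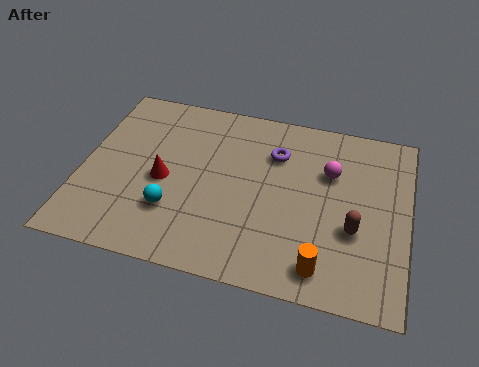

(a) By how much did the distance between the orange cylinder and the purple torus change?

+1.0

They were about 3.7 units apart before and 4.7 after — 1.0 units further apart.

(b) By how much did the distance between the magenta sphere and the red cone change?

-2.1

The distance was about 7.6 in the first image and 5.5 in the second, so they moved 2.1 units closer together.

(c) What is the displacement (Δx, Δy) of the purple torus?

(2.1, -0.8)

From the two frames, the purple torus sits at roughly (4.1, 6.2) before and (6.2, 5.4) after.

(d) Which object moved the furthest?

the cyan sphere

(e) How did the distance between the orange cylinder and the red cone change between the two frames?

+2.6

They were about 3.2 units apart before and 5.8 after — 2.6 units further apart.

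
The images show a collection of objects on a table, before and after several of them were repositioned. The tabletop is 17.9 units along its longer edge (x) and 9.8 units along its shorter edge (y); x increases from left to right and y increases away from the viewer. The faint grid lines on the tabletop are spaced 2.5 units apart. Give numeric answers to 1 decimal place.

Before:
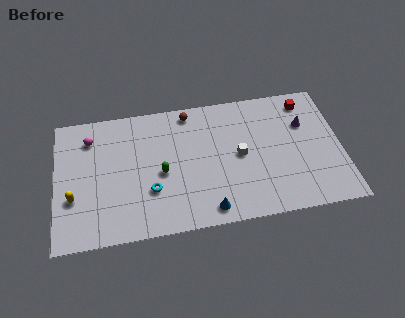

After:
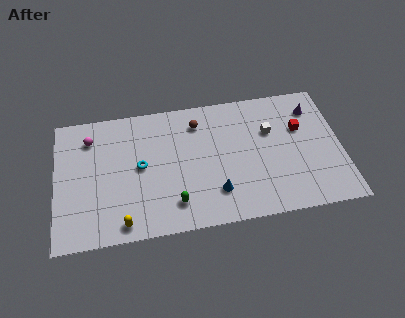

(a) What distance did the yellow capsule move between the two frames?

3.8

From (1.1, 3.4) to (4.1, 1.1), the yellow capsule covered √(3.0² + 2.3²) ≈ 3.8 units.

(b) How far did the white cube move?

2.5

From (11.5, 4.9) to (13.5, 6.4), the white cube covered √(2.0² + 1.5²) ≈ 2.5 units.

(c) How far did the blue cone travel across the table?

1.3

The blue cone moved from about (9.4, 1.2) to (9.9, 2.4), a distance of √(0.5² + 1.2²) ≈ 1.3.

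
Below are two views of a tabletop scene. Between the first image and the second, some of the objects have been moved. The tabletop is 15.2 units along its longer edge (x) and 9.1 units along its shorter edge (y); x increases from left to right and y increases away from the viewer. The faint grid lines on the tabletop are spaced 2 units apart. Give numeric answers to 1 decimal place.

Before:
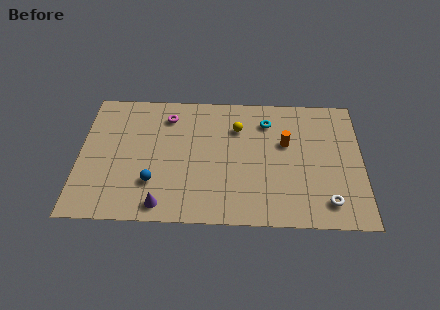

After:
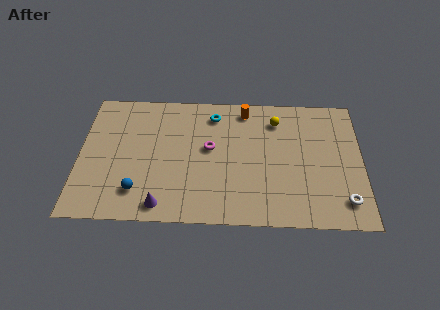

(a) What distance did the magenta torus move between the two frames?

3.2

The magenta torus was near (4.7, 7.3) before and (7.0, 5.1) after, so it travelled √(2.3² + 2.2²) ≈ 3.2 units.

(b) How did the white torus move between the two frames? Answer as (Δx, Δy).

(0.9, 0.1)

The white torus started near (13.3, 1.6) and ended near (14.2, 1.7).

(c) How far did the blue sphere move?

1.0

The blue sphere was near (4.0, 2.6) before and (3.2, 2.0) after, so it travelled √(0.8² + 0.6²) ≈ 1.0 units.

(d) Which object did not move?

the purple cone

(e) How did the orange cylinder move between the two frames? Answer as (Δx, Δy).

(-2.2, 2.3)

From the two frames, the orange cylinder sits at roughly (11.1, 5.6) before and (8.9, 7.9) after.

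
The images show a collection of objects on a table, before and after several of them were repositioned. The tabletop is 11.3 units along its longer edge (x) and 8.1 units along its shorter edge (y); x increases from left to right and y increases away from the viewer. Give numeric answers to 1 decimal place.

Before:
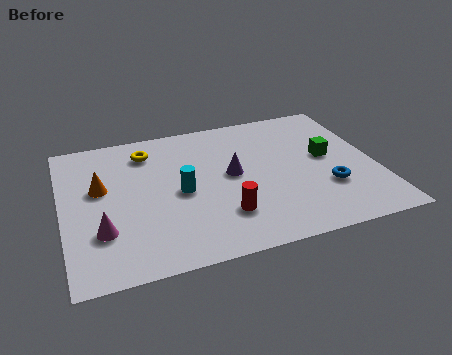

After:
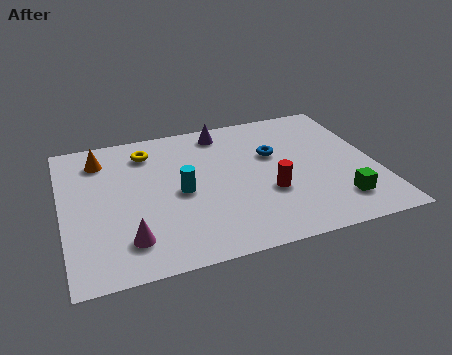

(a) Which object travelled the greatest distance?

the blue torus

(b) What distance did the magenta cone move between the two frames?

1.1

From (1.3, 2.4) to (2.2, 1.7), the magenta cone covered √(0.9² + 0.7²) ≈ 1.1 units.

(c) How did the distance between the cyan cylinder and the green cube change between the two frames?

+0.5

They were about 5.4 units apart before and 5.9 after — 0.5 units further apart.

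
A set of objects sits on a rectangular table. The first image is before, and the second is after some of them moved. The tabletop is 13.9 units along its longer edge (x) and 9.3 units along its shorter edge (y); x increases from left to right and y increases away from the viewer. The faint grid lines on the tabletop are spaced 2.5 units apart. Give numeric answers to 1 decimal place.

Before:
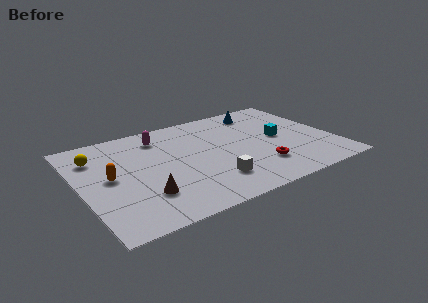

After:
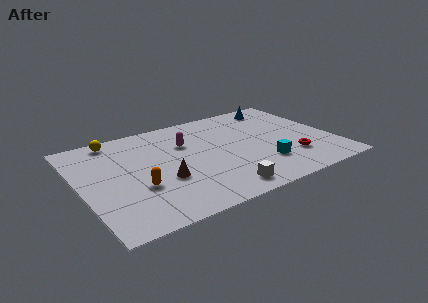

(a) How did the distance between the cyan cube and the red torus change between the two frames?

-1.1

Before: roughly 2.7 units apart; after: 1.6. That's 1.1 units closer together.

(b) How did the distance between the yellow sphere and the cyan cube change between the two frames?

-0.8

The distance was about 10.2 in the first image and 9.4 in the second, so they moved 0.8 units closer together.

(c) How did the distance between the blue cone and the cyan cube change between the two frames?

+2.7

Before: roughly 3.1 units apart; after: 5.8. That's 2.7 units further apart.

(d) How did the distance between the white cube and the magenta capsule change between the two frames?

-0.5

The distance was about 5.7 in the first image and 5.2 in the second, so they moved 0.5 units closer together.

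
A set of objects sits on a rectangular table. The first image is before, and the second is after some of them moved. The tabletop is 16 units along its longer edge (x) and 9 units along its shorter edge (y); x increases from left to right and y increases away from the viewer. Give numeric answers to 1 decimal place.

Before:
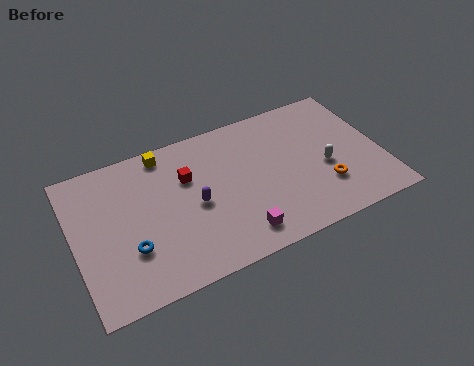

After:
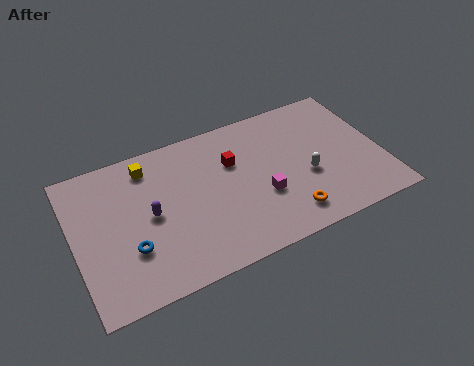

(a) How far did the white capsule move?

1.0

The white capsule was near (13.0, 3.8) before and (12.0, 3.6) after, so it travelled √(1.0² + 0.2²) ≈ 1.0 units.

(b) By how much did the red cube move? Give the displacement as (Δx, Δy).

(2.4, 0.0)

The red cube was at about (6.0, 6.0) and moved to about (8.4, 6.0).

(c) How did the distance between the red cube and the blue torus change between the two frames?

+2.0

They were about 4.5 units apart before and 6.5 after — 2.0 units further apart.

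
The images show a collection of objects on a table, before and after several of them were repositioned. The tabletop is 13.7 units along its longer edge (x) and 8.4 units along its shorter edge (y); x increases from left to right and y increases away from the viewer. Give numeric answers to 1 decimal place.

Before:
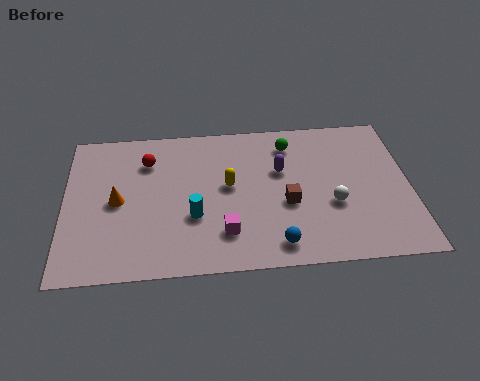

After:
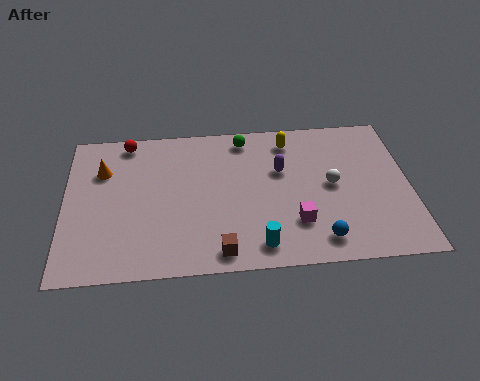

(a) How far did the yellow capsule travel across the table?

3.5

The yellow capsule was near (6.5, 4.6) before and (9.0, 7.0) after, so it travelled √(2.5² + 2.4²) ≈ 3.5 units.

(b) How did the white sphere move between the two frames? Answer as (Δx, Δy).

(0.0, 1.1)

The white sphere started near (10.6, 3.2) and ended near (10.6, 4.3).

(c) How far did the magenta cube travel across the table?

2.8

The magenta cube moved from about (6.3, 2.0) to (9.1, 2.3), a distance of √(2.8² + 0.3²) ≈ 2.8.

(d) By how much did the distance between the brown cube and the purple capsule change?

+3.1

They were about 1.9 units apart before and 5.0 after — 3.1 units further apart.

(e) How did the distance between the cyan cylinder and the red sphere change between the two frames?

+4.3

Before: roughly 3.8 units apart; after: 8.1. That's 4.3 units further apart.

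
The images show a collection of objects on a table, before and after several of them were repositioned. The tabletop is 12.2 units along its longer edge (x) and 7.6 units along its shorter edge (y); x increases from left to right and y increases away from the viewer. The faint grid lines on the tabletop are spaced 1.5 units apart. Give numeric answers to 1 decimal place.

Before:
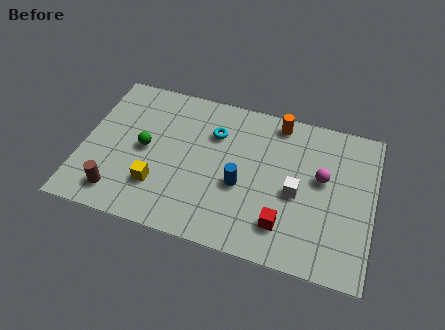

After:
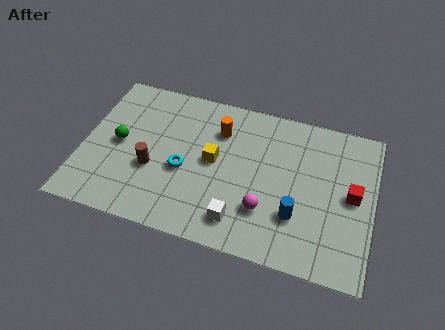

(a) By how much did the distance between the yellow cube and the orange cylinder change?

-5.0

Before: roughly 6.6 units apart; after: 1.6. That's 5.0 units closer together.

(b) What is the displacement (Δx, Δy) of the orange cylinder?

(-2.4, -1.1)

From the two frames, the orange cylinder sits at roughly (8.0, 6.7) before and (5.6, 5.6) after.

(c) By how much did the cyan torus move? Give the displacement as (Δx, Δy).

(-1.1, -2.2)

The cyan torus was at about (5.4, 5.4) and moved to about (4.3, 3.2).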